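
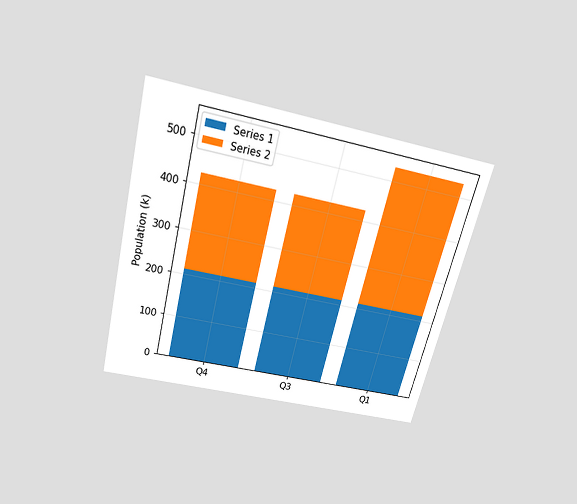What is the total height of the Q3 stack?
The chart is tilted about 14° clockwise and viewed slightly from above. The Q3 stack's top reaches 424k on the y-axis.

424k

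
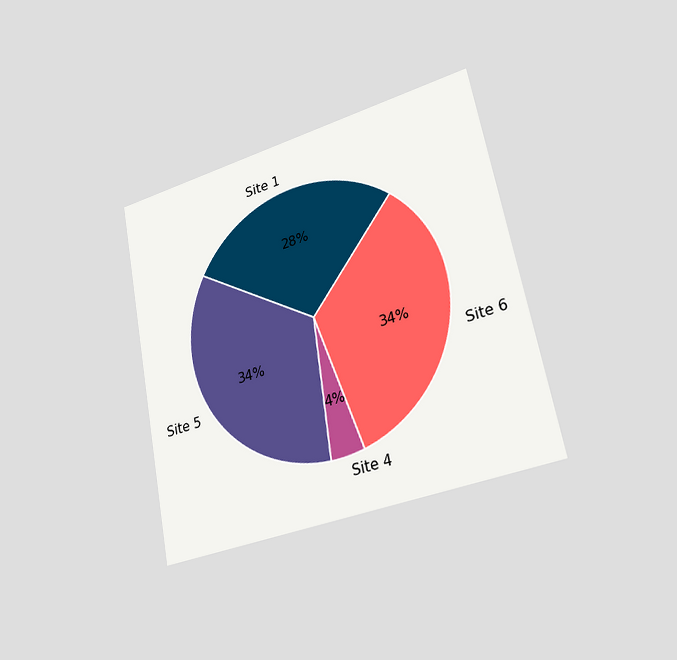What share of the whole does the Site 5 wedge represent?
34%

The chart is tilted about 11° counter-clockwise and viewed slightly from the right. The Site 5 slice takes up 34% of the pie.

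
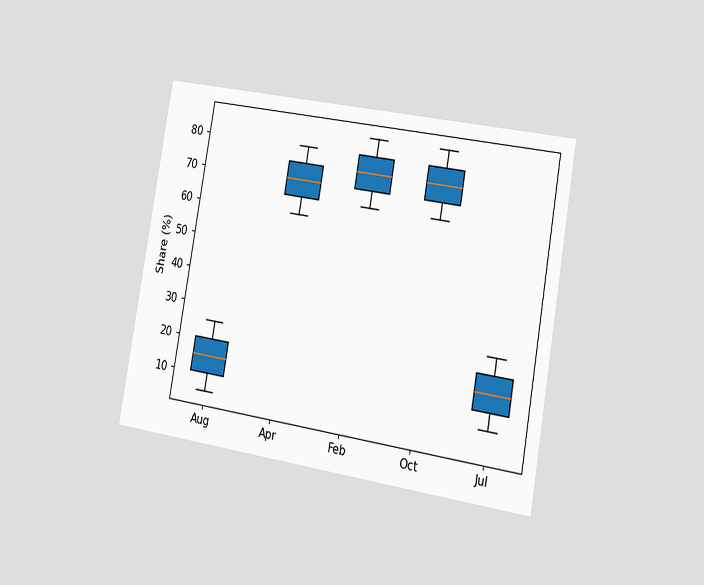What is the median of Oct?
The chart is tilted about 10° clockwise and viewed slightly from the right. The median line in the Oct box sits at 75%.

75%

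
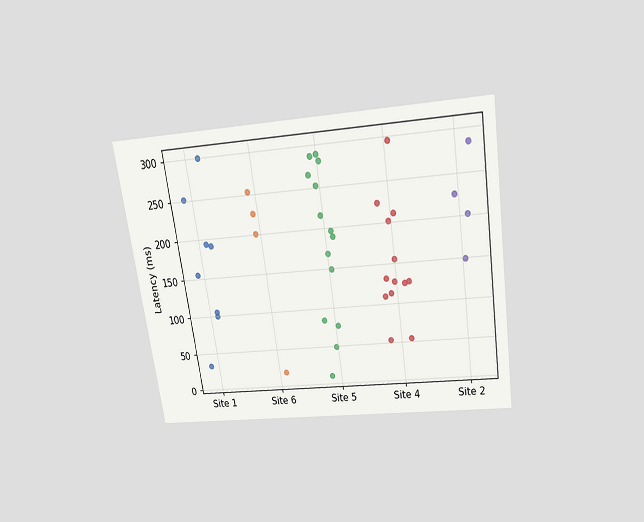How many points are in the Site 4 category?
13

The chart is tilted about 8° counter-clockwise and viewed slightly from above. Counting the markers in the Site 4 column gives 13.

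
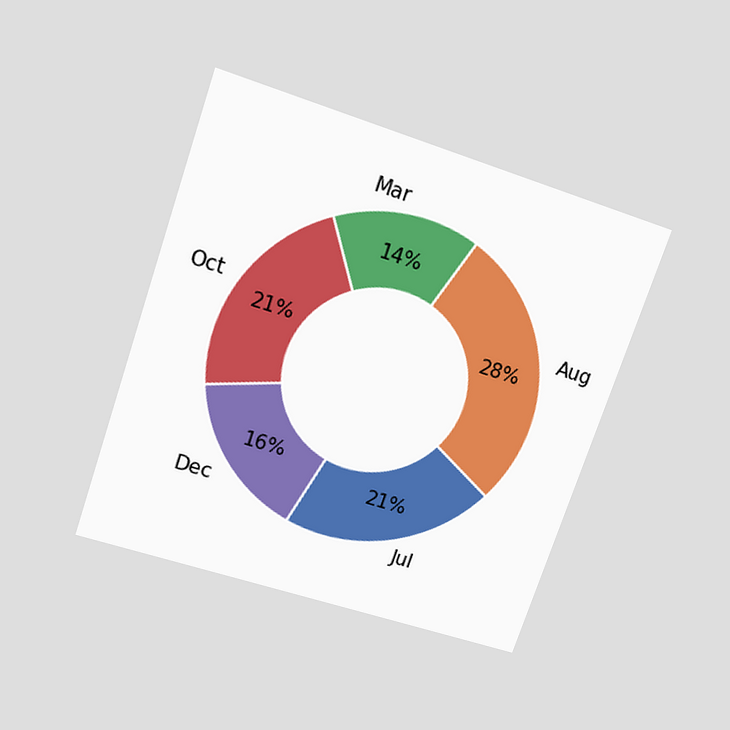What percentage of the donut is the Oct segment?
21%

The chart is tilted about 19° clockwise and viewed slightly from above. The Oct segment takes up 21% of the ring.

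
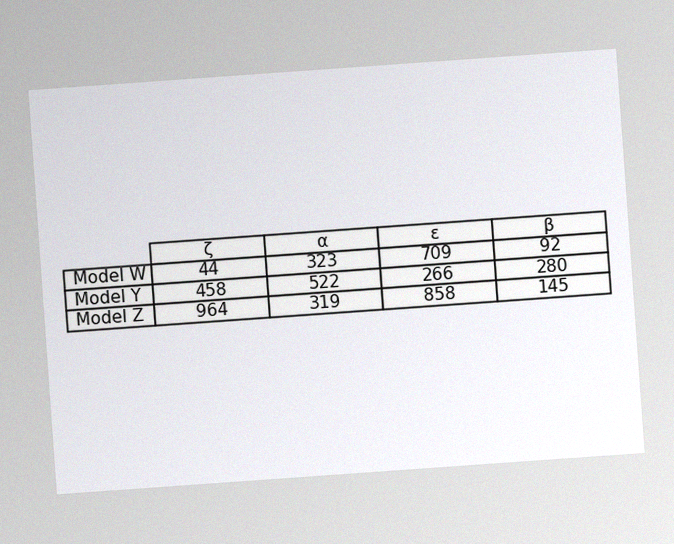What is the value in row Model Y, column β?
The chart is tilted about 4° counter-clockwise, with some photo noise. The (Model Y, β) cell reads 280.

280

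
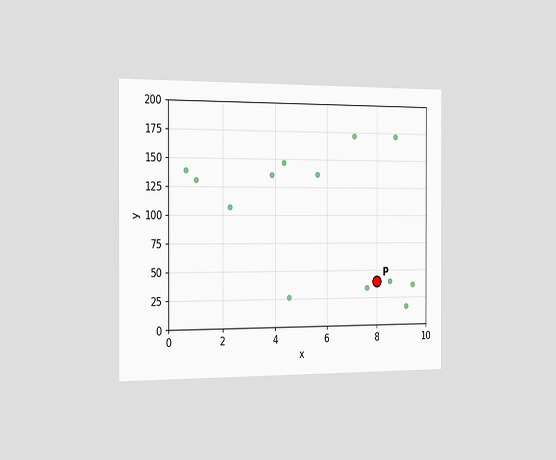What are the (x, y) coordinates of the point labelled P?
(8, 40)

The chart is viewed slightly from the left. Following the gridlines from P to each axis, P sits at (8, 40).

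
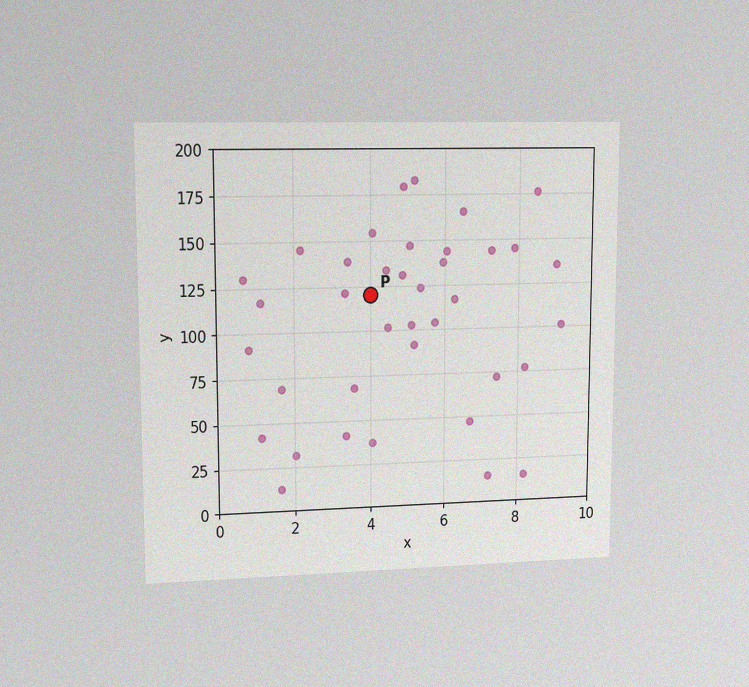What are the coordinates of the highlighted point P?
The chart is viewed at a slight angle, with some photo noise. Following the gridlines from P to each axis, P sits at (4, 120).

(4, 120)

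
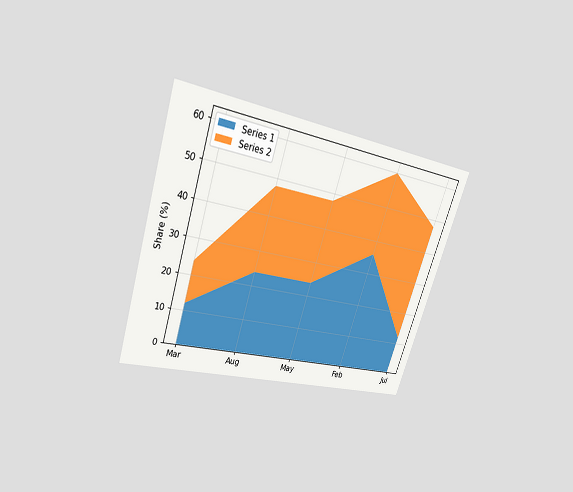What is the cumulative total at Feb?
The chart is tilted about 18° clockwise and viewed slightly from above. The stacked total at Feb reaches 60%.

60%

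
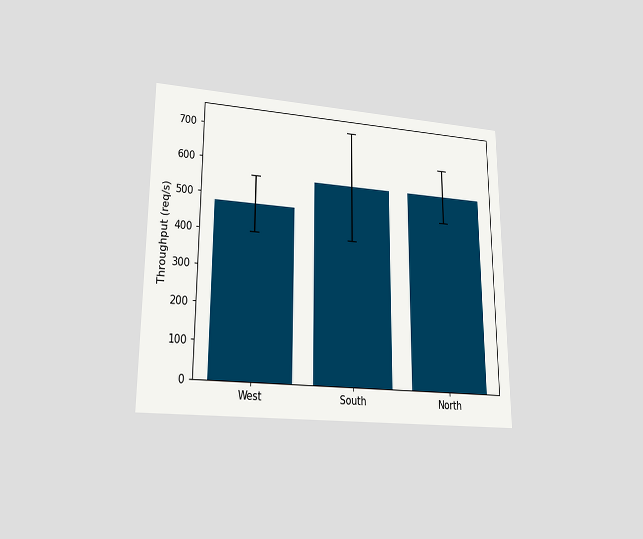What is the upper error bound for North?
640req/s

The chart is viewed at a slight angle. The North bar's upper whisker reaches 640req/s.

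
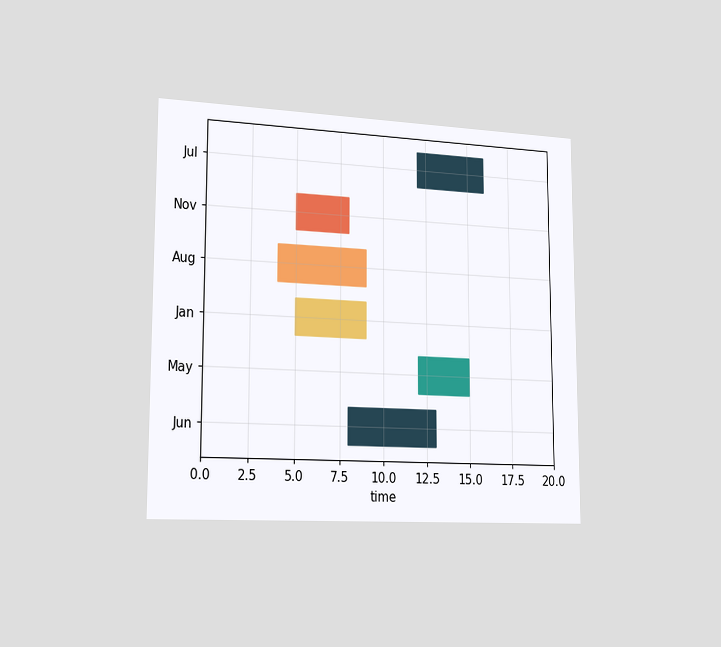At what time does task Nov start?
The chart is viewed slightly from the left. The Nov bar begins at t=5.

5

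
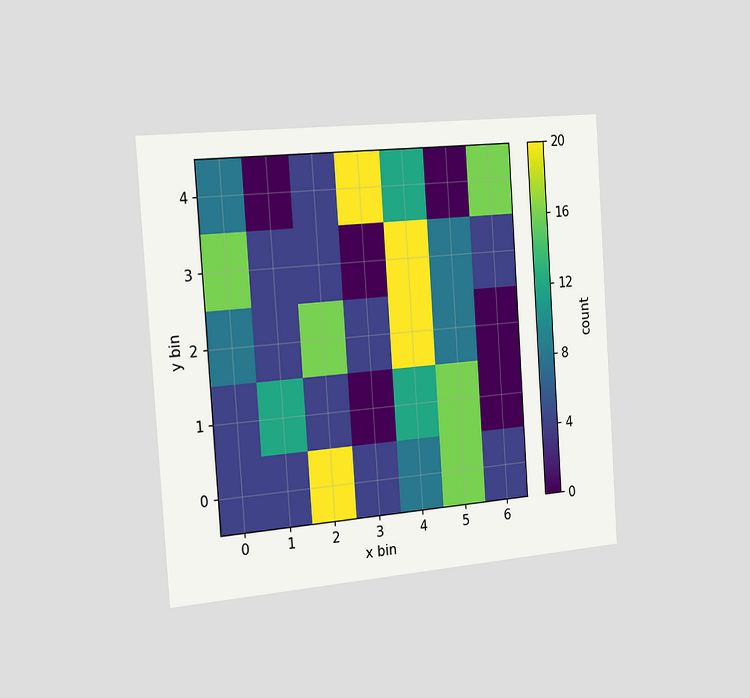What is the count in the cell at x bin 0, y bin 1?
The chart is tilted about 4° counter-clockwise and viewed slightly from the left. Matching the cell (0, 1) against the colorbar gives 4.

4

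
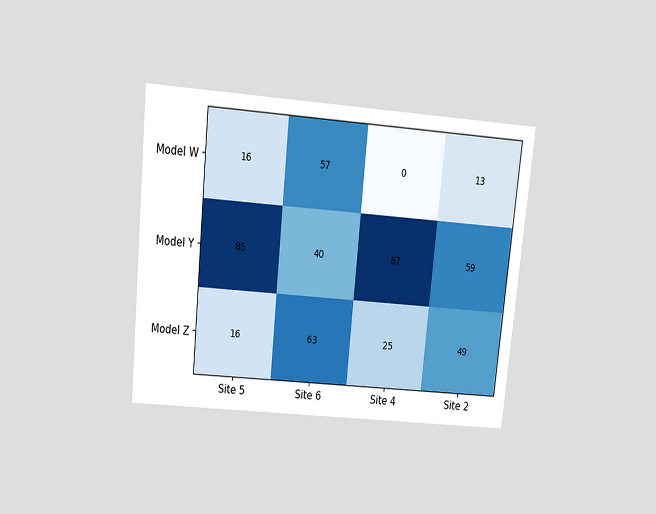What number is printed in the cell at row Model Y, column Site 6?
The chart is tilted about 6° clockwise and viewed slightly from above. The (Model Y, Site 6) cell reads 40.

40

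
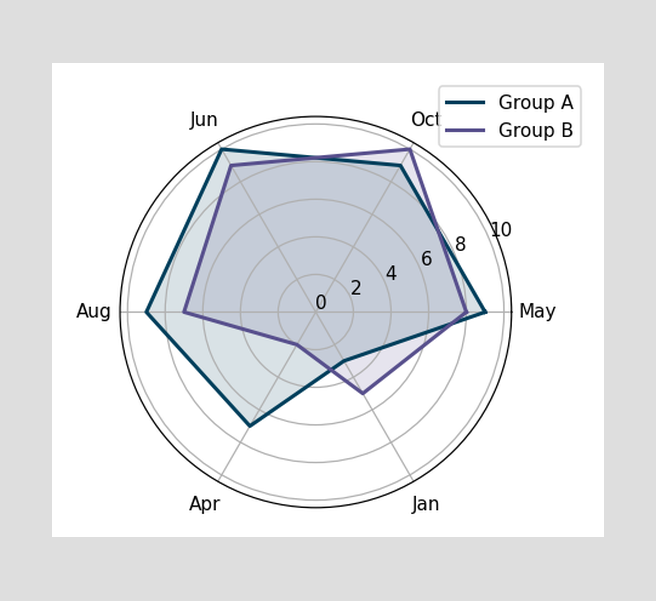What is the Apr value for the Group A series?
7

On the Apr axis, Group A reaches 7.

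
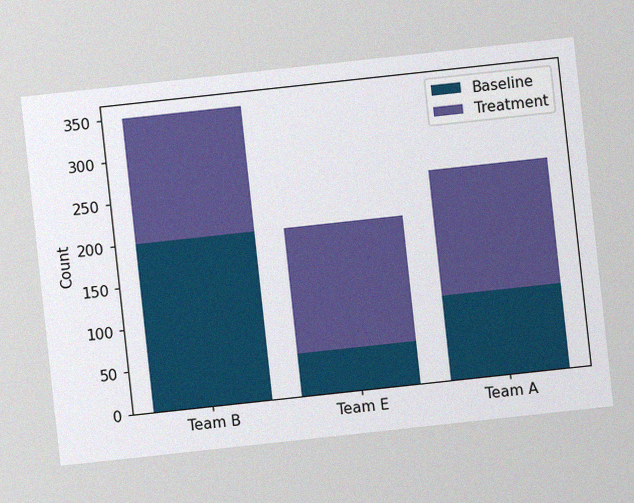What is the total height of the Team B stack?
The chart is tilted about 6° counter-clockwise, with some photo noise. The Team B stack's top reaches 350 on the y-axis.

350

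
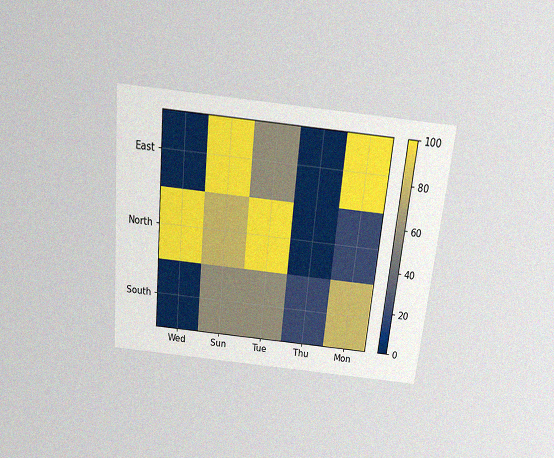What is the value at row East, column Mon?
The chart is tilted about 6° clockwise and viewed slightly from above, with some photo noise. Matching cell (East, Mon) against the colorbar gives 100.

100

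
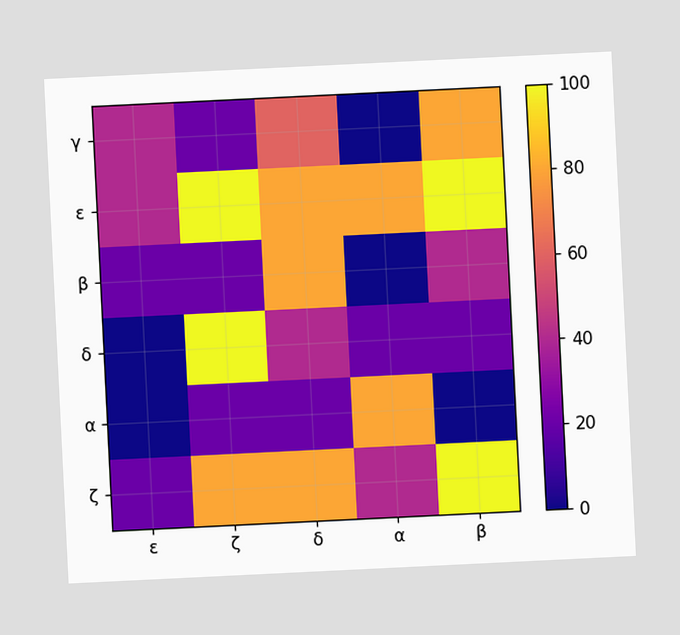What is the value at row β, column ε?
20

The chart is tilted about 3° counter-clockwise. Matching cell (β, ε) against the colorbar gives 20.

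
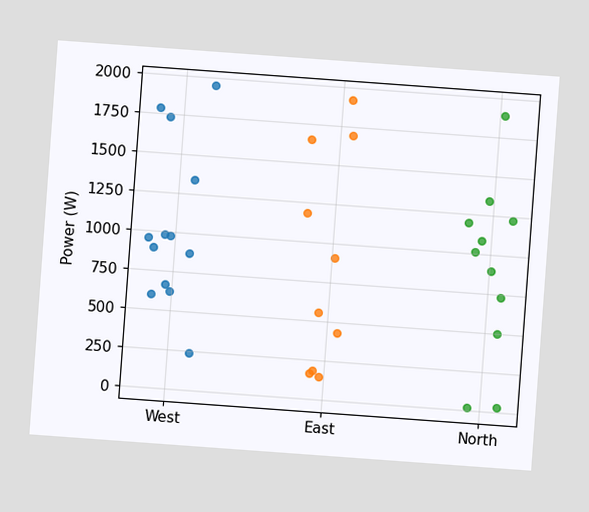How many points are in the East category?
The chart is tilted about 4° clockwise. Counting the markers in the East column gives 10.

10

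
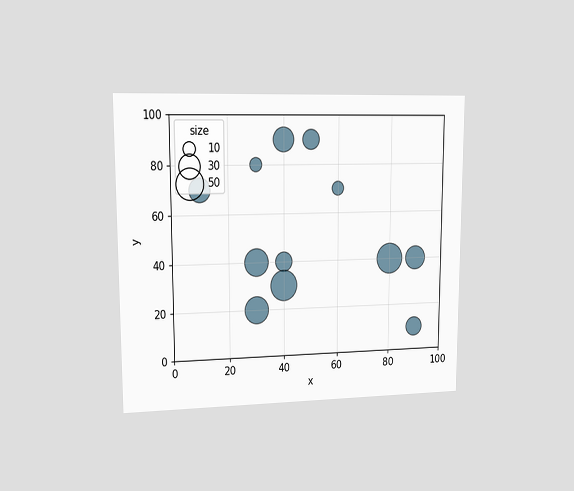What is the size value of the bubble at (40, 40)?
20

The chart is viewed at a slight angle. Matching the bubble at (40, 40) against the size legend gives 20.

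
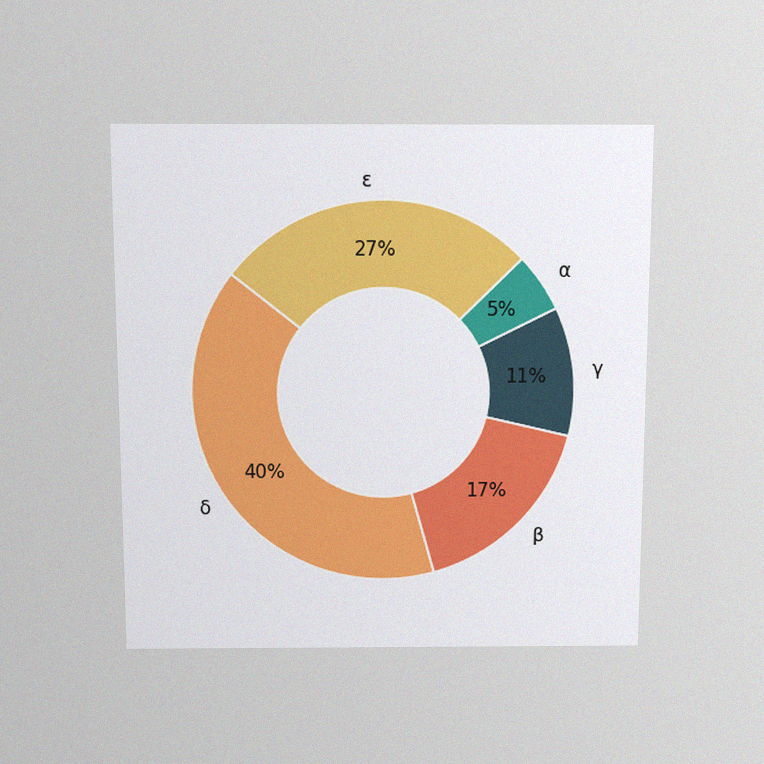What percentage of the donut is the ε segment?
27%

The chart is viewed slightly from above, with some photo noise. The ε segment takes up 27% of the ring.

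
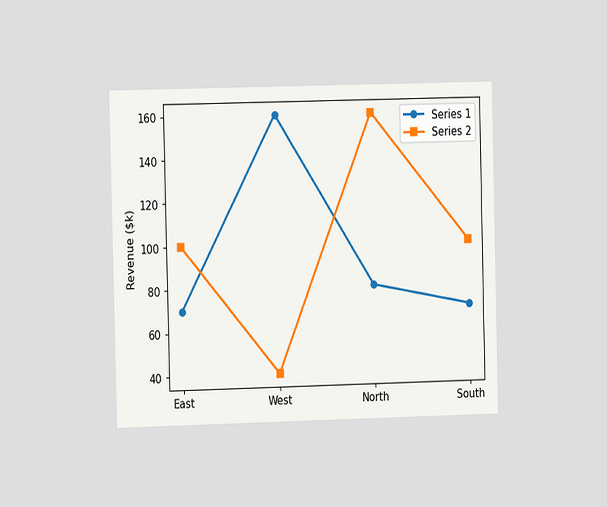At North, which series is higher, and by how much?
The chart is viewed at a slight angle. At North, Series 2 sits above the other line by $80k.

Series 2, by $80k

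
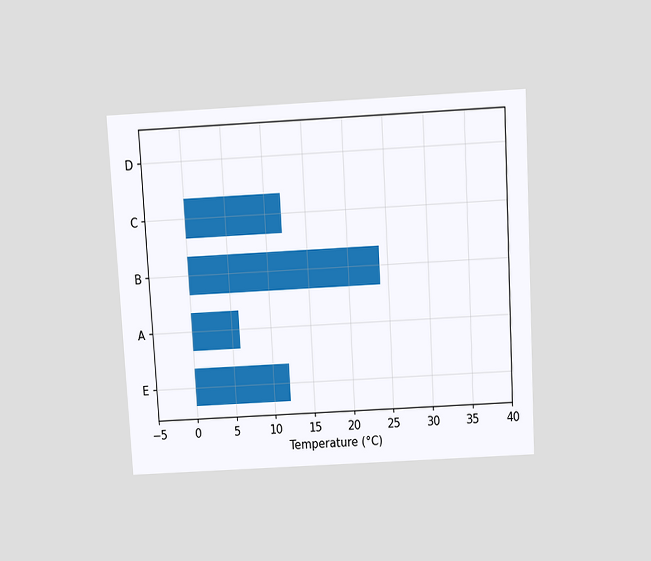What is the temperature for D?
0°C

The chart is tilted about 3° counter-clockwise and viewed slightly from above. Reading along the chart's x-axis, the D bar reaches 0°C.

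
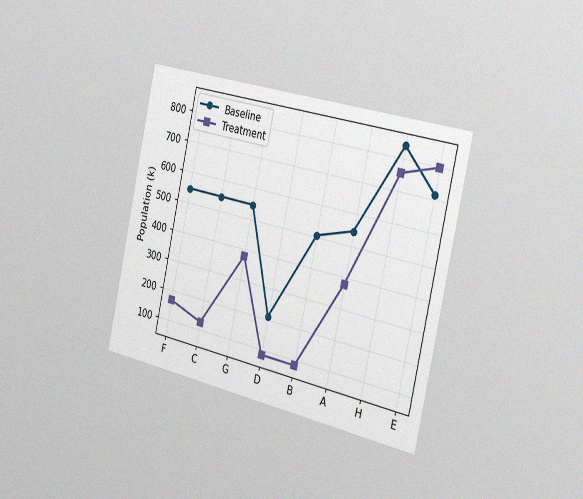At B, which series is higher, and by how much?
The chart is tilted about 12° clockwise and viewed slightly from the right, with some photo noise. At B, Baseline sits above the other line by 420k.

Baseline, by 420k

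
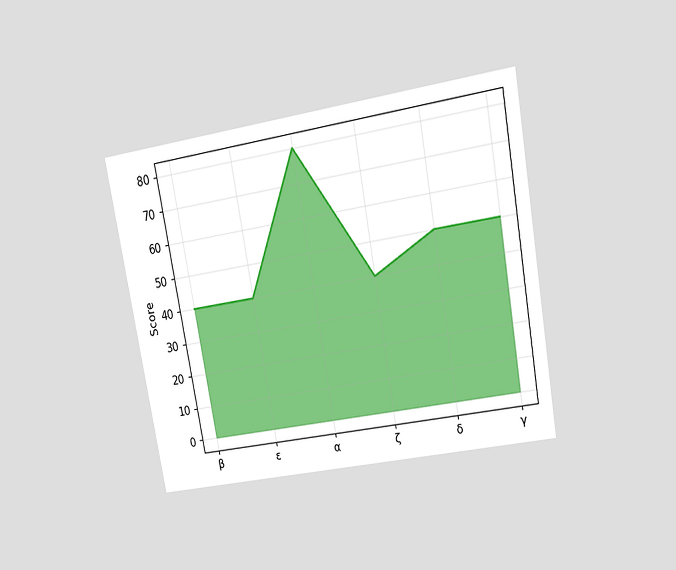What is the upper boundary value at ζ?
40

The chart is tilted about 10° counter-clockwise and viewed at a slight angle. At ζ the upper boundary is at 40.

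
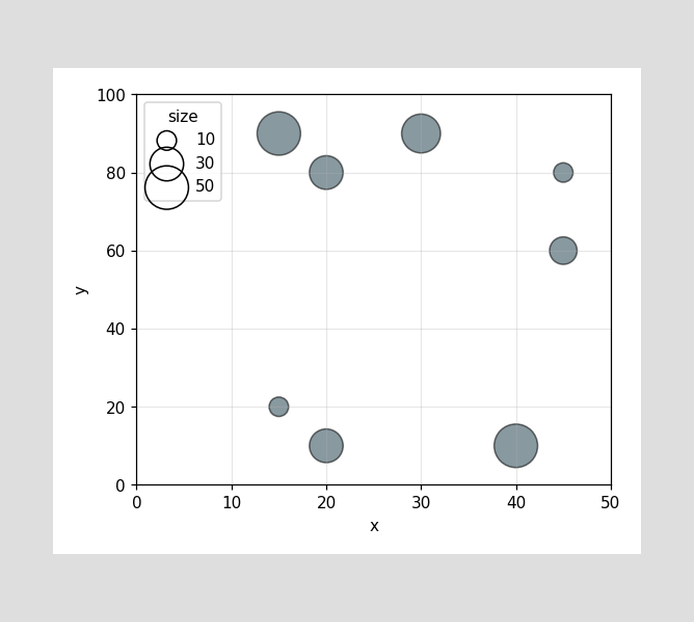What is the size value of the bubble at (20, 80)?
30

Matching the bubble at (20, 80) against the size legend gives 30.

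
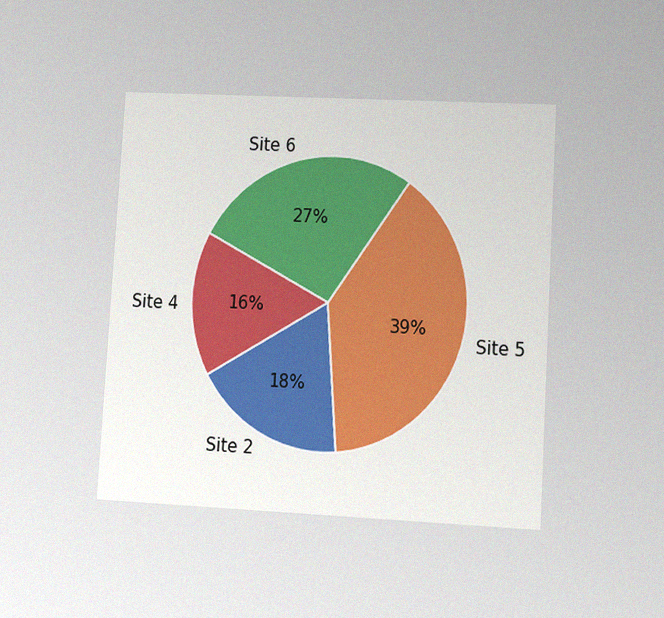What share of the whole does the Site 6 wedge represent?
27%

The chart is tilted about 3° clockwise and viewed at a slight angle, with some photo noise. The Site 6 slice takes up 27% of the pie.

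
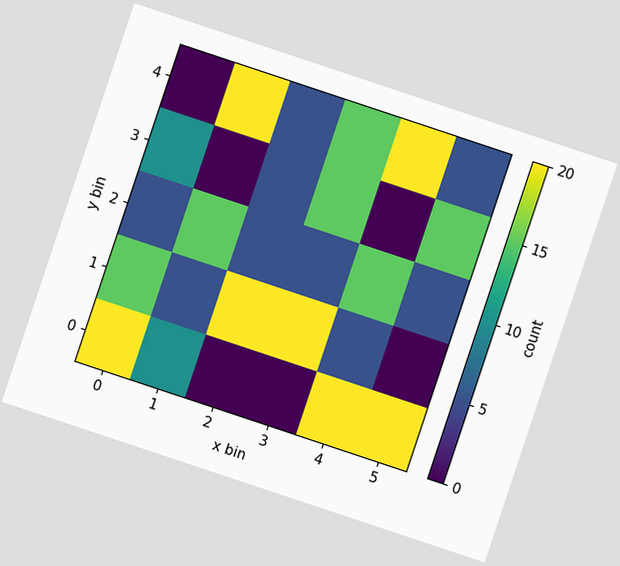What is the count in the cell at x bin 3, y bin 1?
20

The chart is tilted about 18° clockwise. Matching the cell (3, 1) against the colorbar gives 20.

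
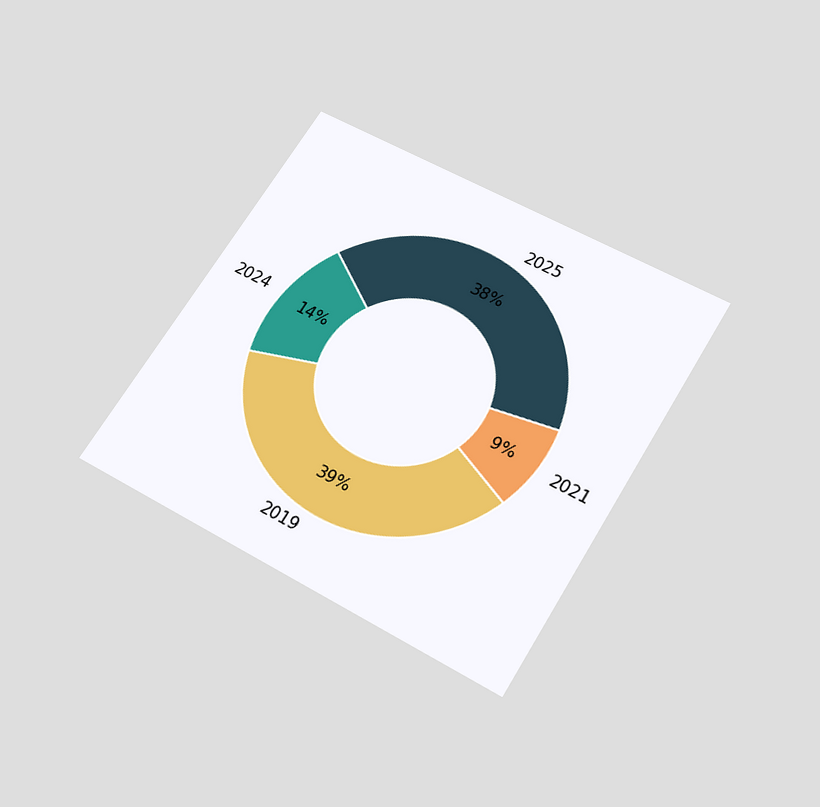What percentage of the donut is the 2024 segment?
The chart is tilted about 31° clockwise and viewed slightly from below. The 2024 segment takes up 14% of the ring.

14%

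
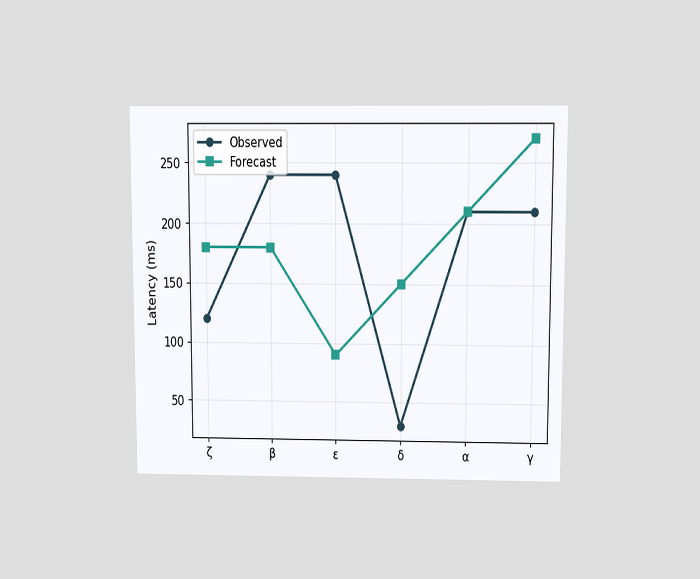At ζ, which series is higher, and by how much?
The chart is viewed slightly from above. At ζ, Forecast sits above the other line by 60ms.

Forecast, by 60ms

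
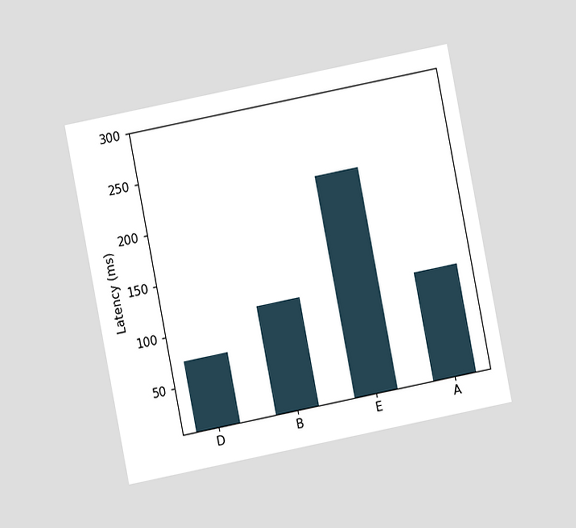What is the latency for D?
The chart is tilted about 11° counter-clockwise and viewed at a slight angle. Reading along the chart's y-axis, the D bar reaches 74ms.

74ms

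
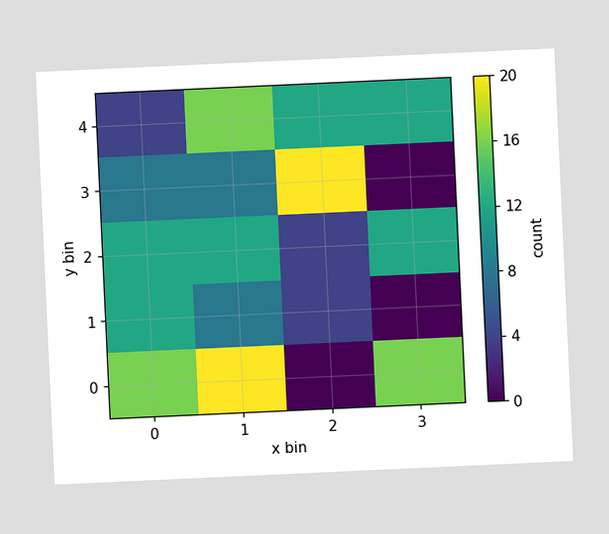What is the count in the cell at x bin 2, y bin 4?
The chart is tilted about 3° counter-clockwise. Matching the cell (2, 4) against the colorbar gives 12.

12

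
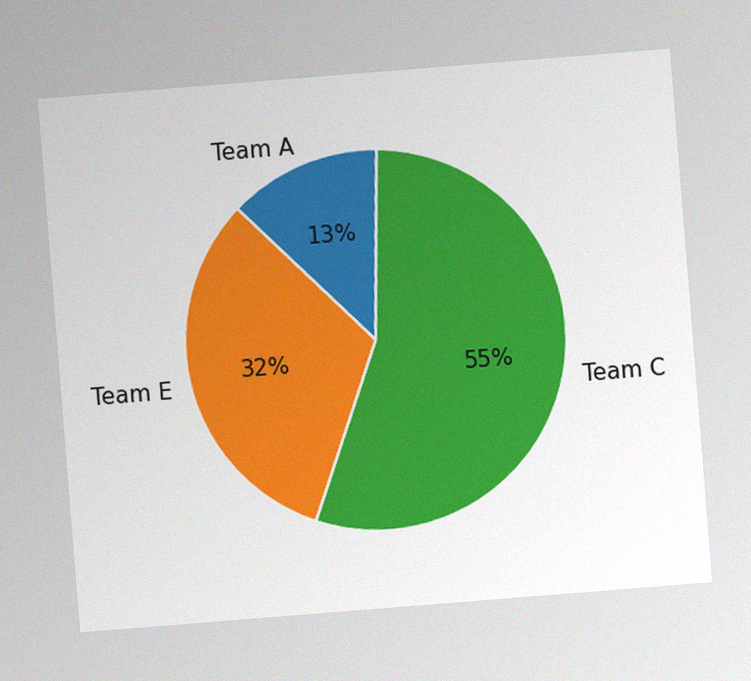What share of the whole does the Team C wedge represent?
55%

The chart is tilted about 5° counter-clockwise, with some photo noise. The Team C slice takes up 55% of the pie.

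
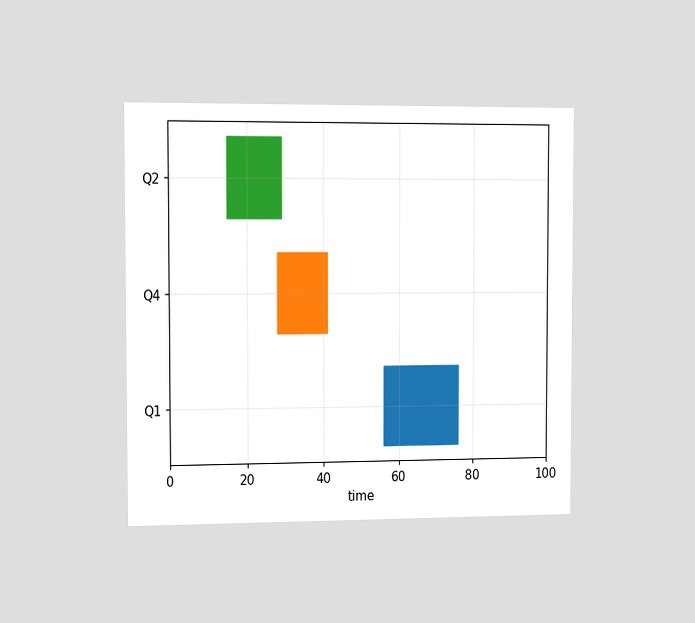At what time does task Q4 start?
The chart is viewed slightly from the left. The Q4 bar begins at t=28.

28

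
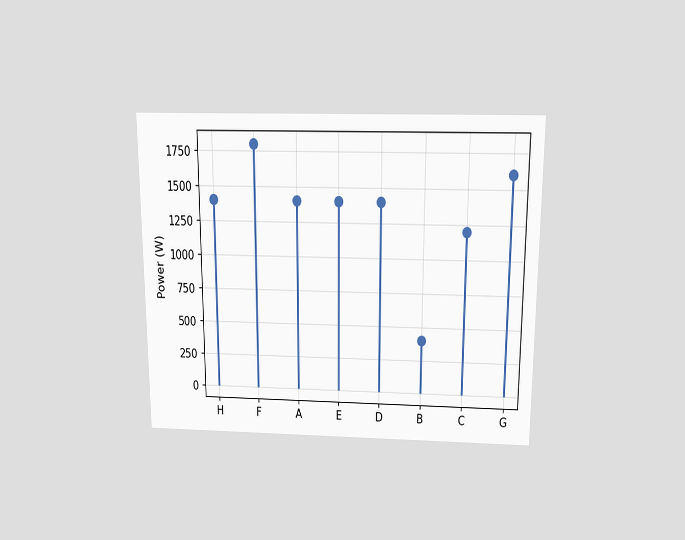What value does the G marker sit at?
1600W

The chart is viewed slightly from above. The G marker sits at 1600W.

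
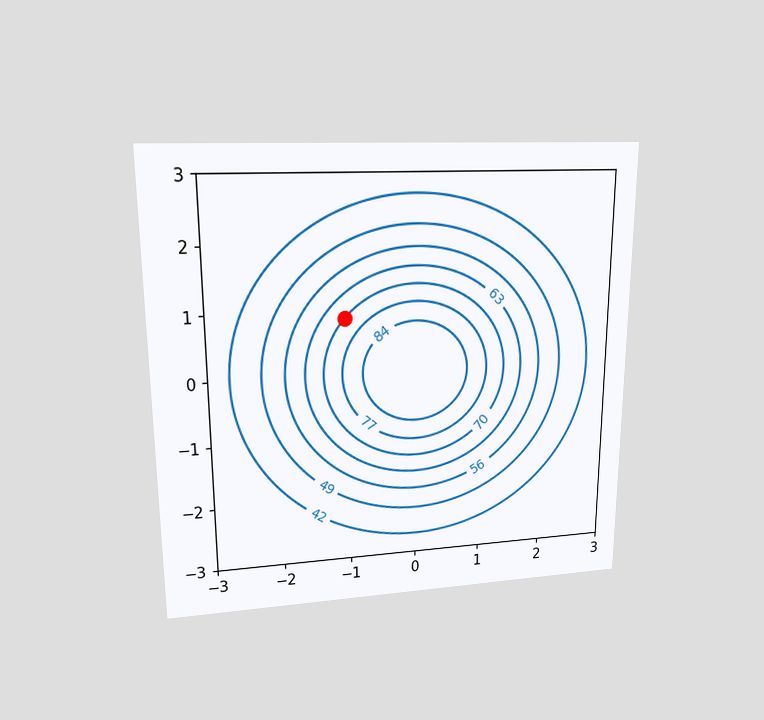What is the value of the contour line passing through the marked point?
The chart is viewed at a slight angle. The marked point sits on the contour labelled 70.

70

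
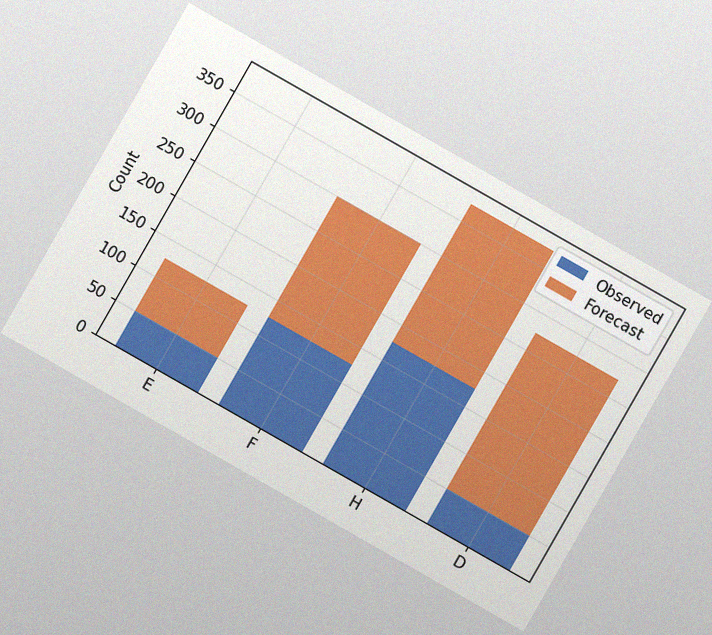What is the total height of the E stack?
125

The chart is tilted about 30° clockwise, with some photo noise. The E stack's top reaches 125 on the y-axis.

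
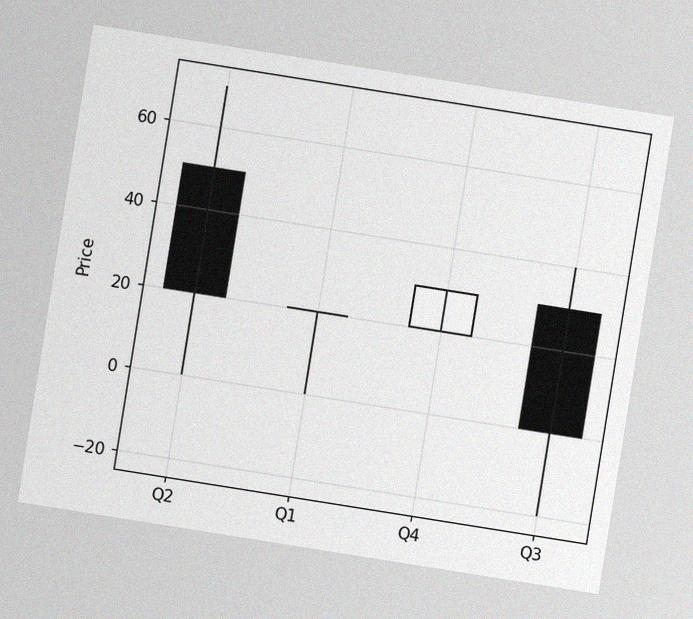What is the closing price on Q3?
The chart is tilted about 9° clockwise, with some photo noise. The Q3 candle closes at 0.

0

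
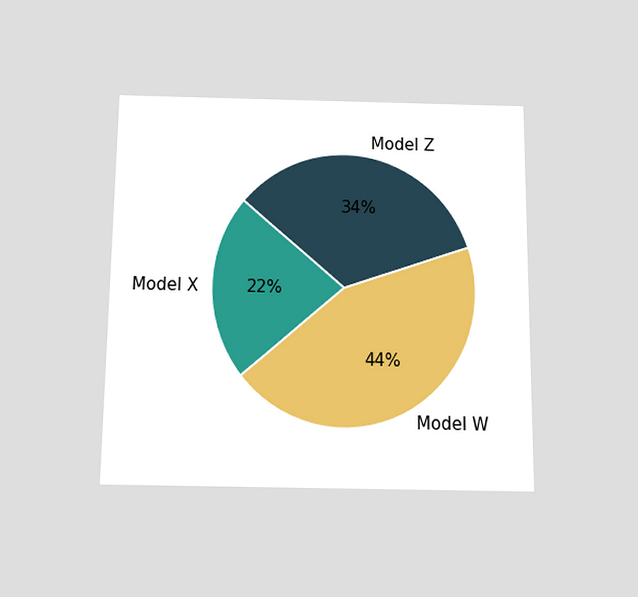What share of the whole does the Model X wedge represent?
22%

The chart is viewed slightly from below. The Model X slice takes up 22% of the pie.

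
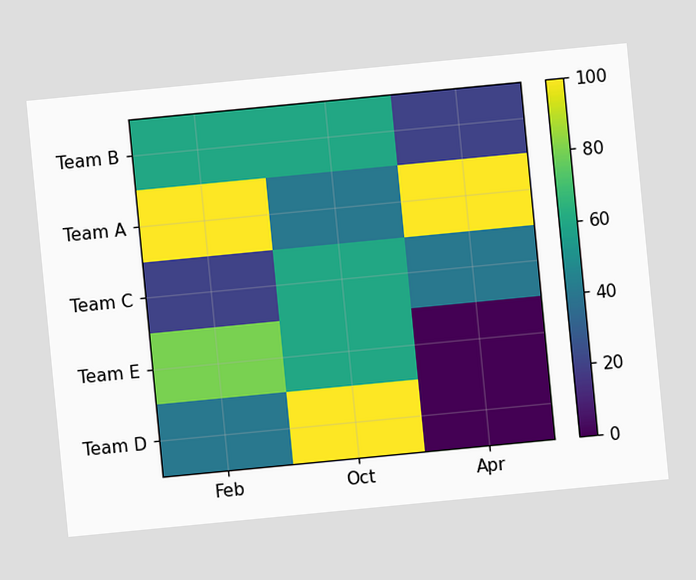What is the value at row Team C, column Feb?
20

The chart is tilted about 6° counter-clockwise. Matching cell (Team C, Feb) against the colorbar gives 20.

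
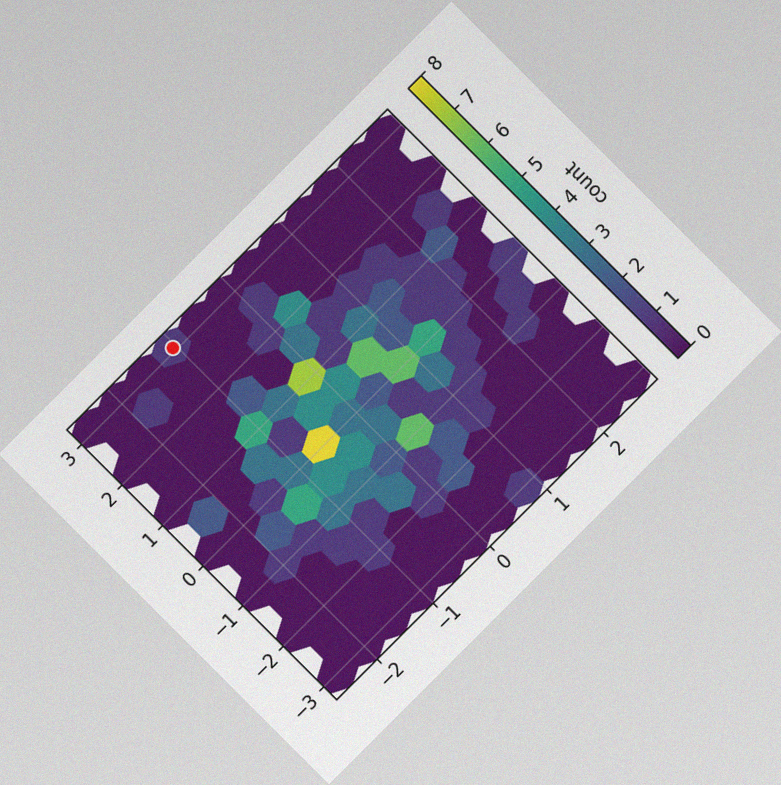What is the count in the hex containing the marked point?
The chart is tilted about 45° counter-clockwise, with some photo noise. The marked hex reads 1 on the colorbar.

1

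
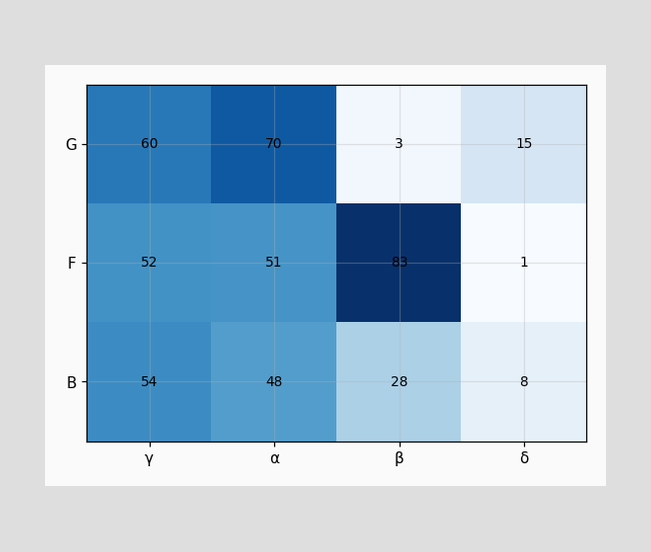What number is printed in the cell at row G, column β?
The (G, β) cell reads 3.

3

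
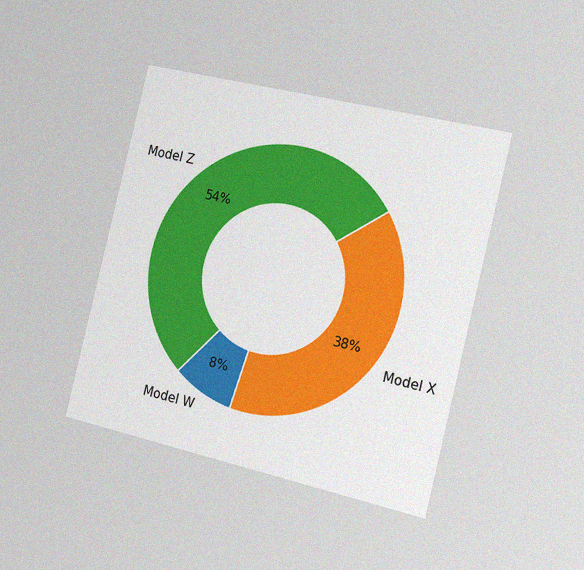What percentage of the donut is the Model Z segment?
The chart is tilted about 14° clockwise and viewed slightly from the right, with some photo noise. The Model Z segment takes up 54% of the ring.

54%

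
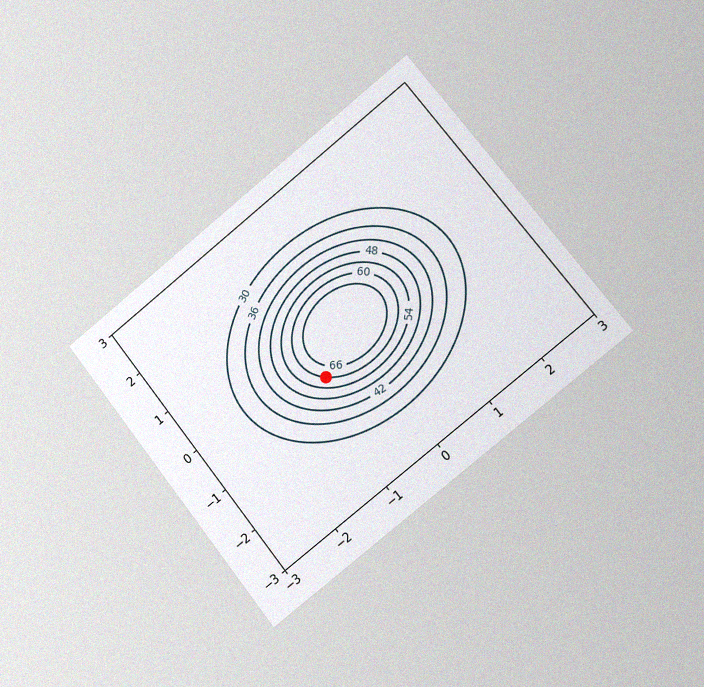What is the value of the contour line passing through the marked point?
60

The chart is tilted about 38° counter-clockwise and viewed slightly from the right, with some photo noise. The marked point sits on the contour labelled 60.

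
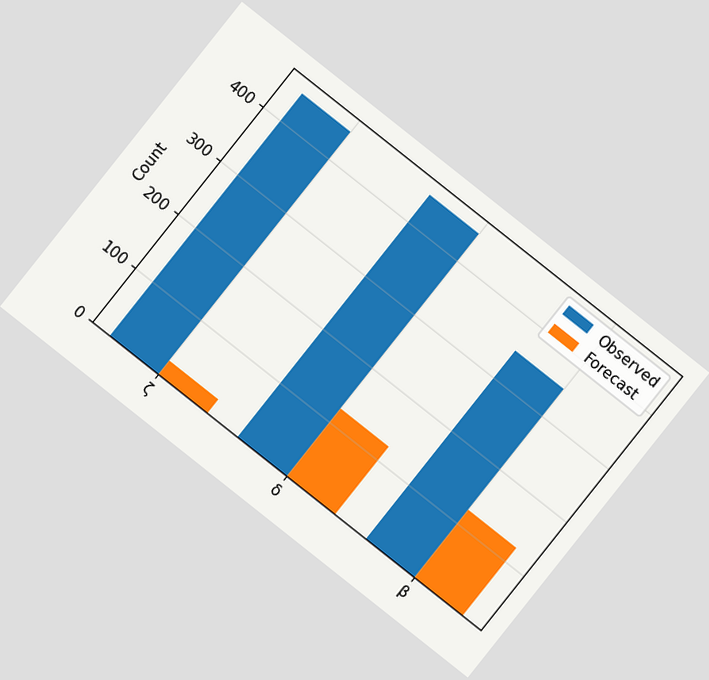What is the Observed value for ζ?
The chart is tilted about 38° clockwise. The Observed bar at ζ reaches 450 on the y-axis.

450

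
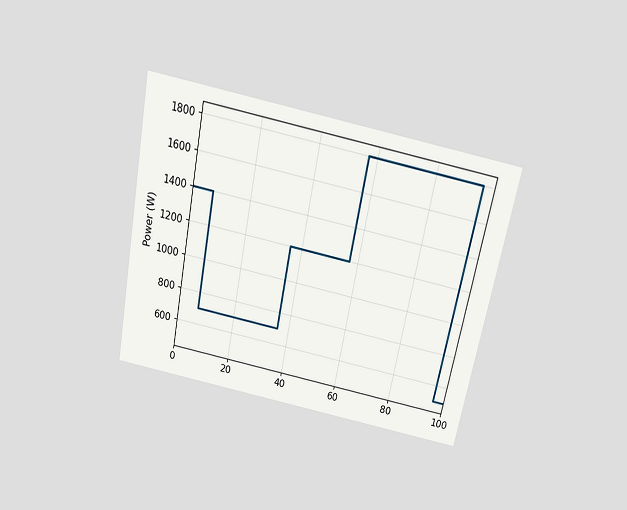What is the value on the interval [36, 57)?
The chart is tilted about 11° clockwise and viewed slightly from above. On [36, 57) the step sits at 1200W.

1200W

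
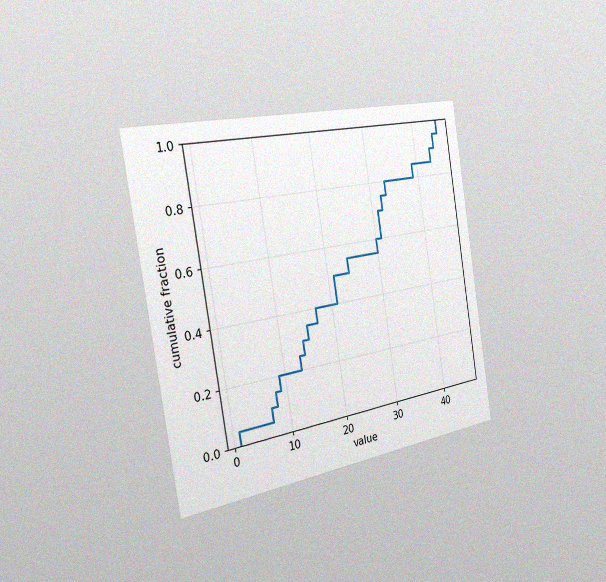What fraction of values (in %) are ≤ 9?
The chart is tilted about 9° counter-clockwise and viewed slightly from the left, with some photo noise. At x=9 the ECDF step is at 20%.

20%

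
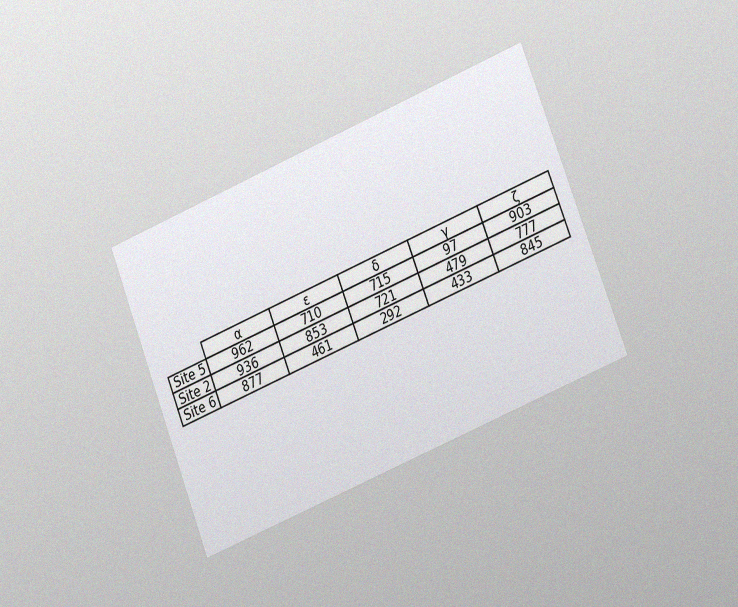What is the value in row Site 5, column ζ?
903

The chart is tilted about 22° counter-clockwise and viewed slightly from the right, with some photo noise. The (Site 5, ζ) cell reads 903.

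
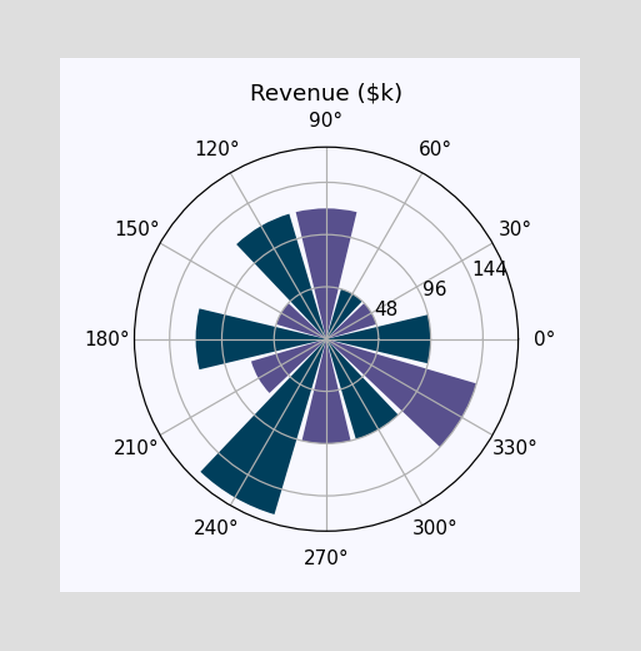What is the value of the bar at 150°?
$48k

The bar at 150° reaches $48k on the radial axis.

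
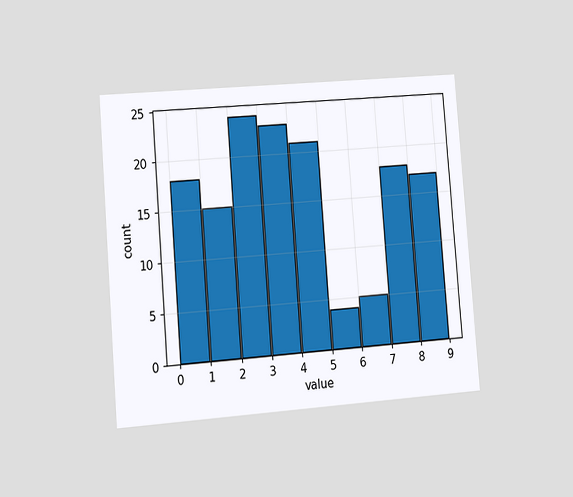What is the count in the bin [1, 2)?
15

The chart is tilted about 4° counter-clockwise and viewed at a slight angle. The [1, 2) bin has height 15.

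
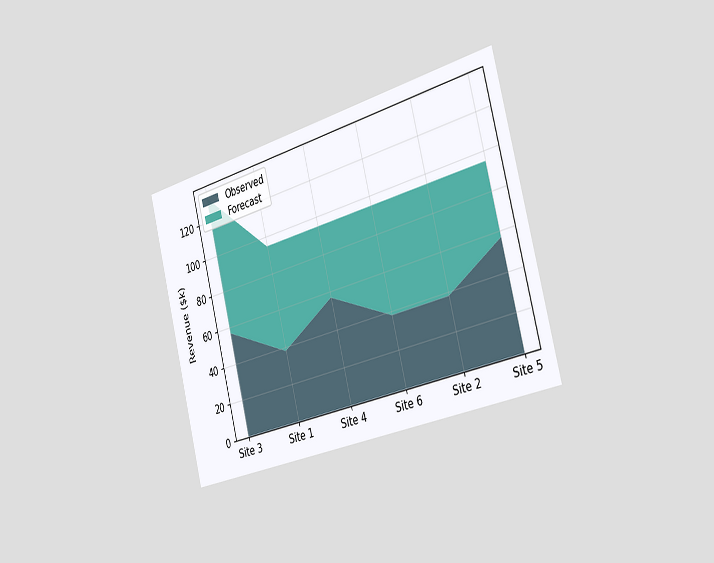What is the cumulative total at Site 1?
The chart is tilted about 14° counter-clockwise and viewed slightly from the right. The stacked total at Site 1 reaches $95k.

$95k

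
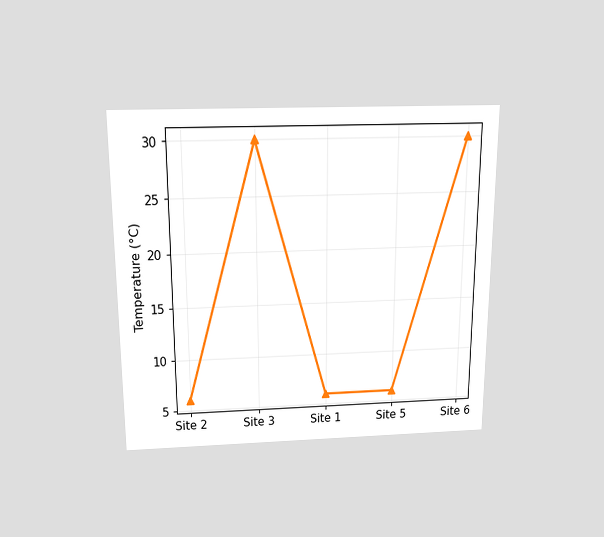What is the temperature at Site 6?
30°C

The chart is viewed slightly from above. At Site 6, the line is at 30°C.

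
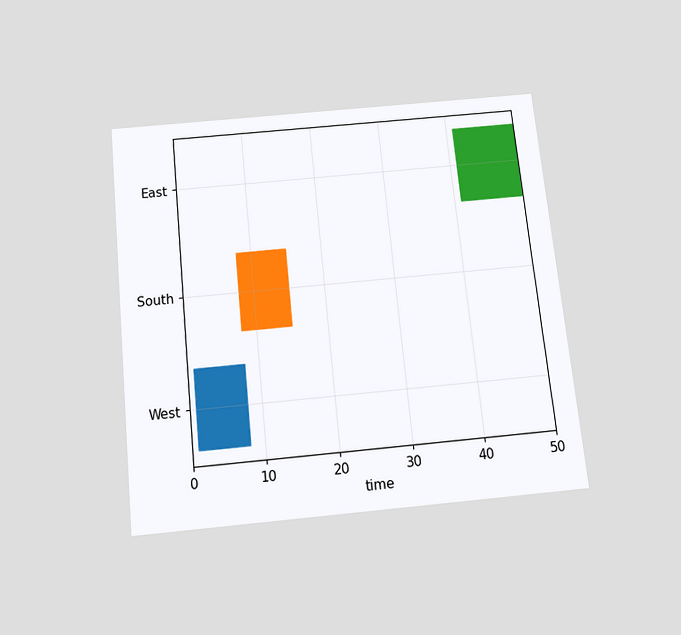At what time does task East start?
The chart is tilted about 6° counter-clockwise and viewed slightly from below. The East bar begins at t=41.

41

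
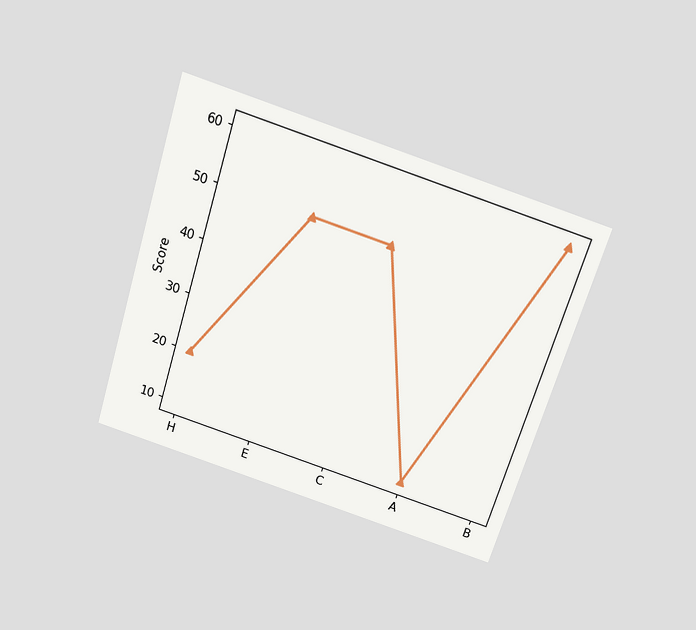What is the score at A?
10

The chart is tilted about 17° clockwise and viewed slightly from above. At A, the line is at 10.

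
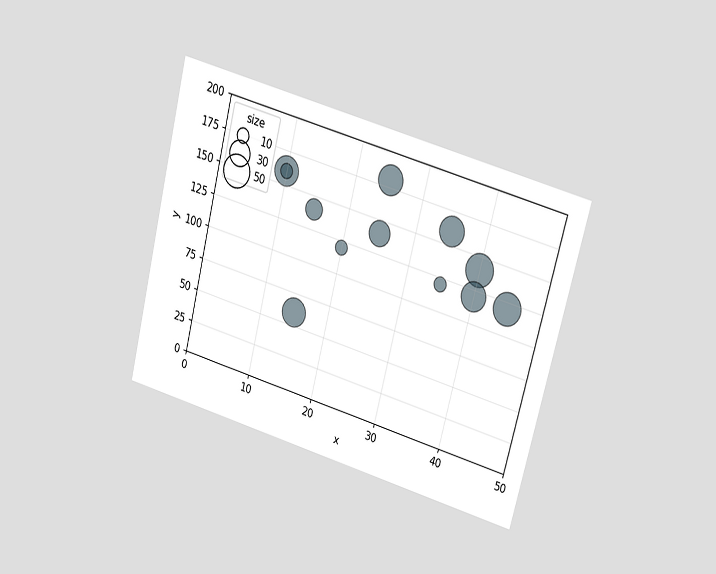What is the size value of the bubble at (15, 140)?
20

The chart is tilted about 14° clockwise and viewed at a slight angle. Matching the bubble at (15, 140) against the size legend gives 20.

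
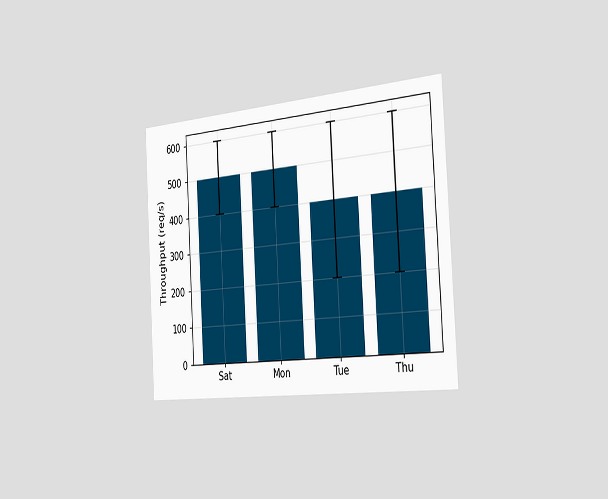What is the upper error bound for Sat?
600req/s

The chart is tilted about 3° counter-clockwise and viewed slightly from the right. The Sat bar's upper whisker reaches 600req/s.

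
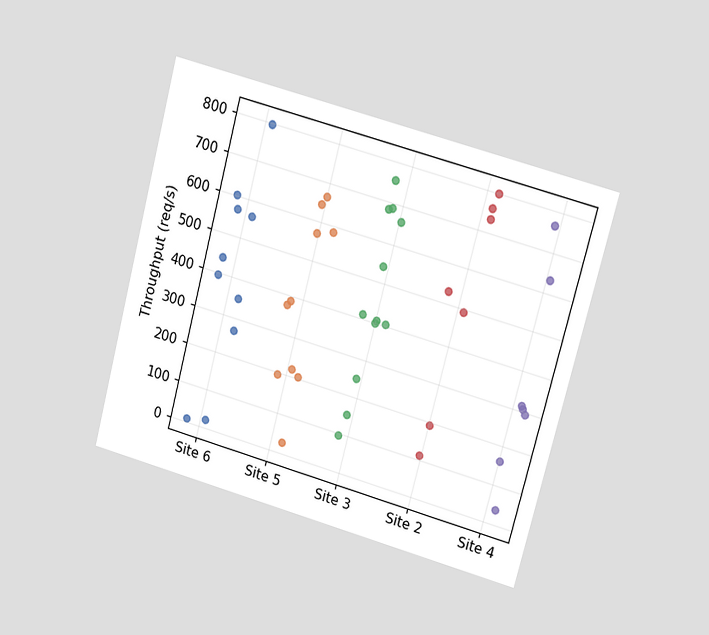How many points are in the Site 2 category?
The chart is tilted about 15° clockwise and viewed at a slight angle. Counting the markers in the Site 2 column gives 7.

7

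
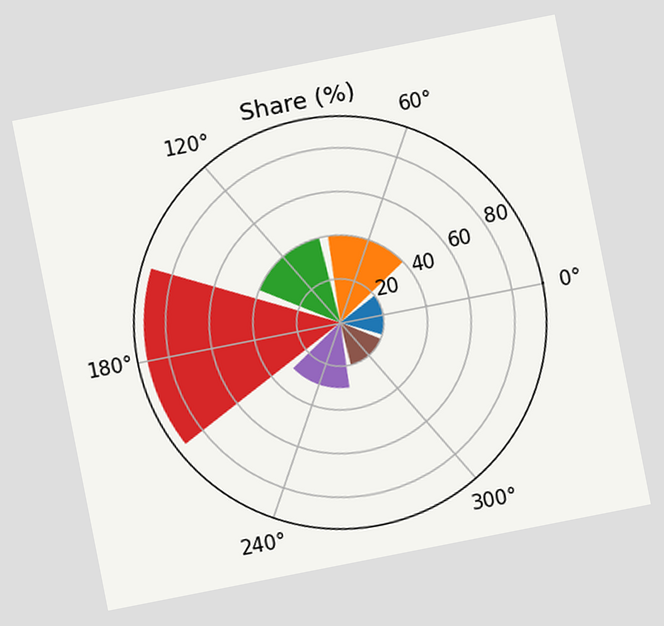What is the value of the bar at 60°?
40%

The chart is tilted about 11° counter-clockwise. The bar at 60° reaches 40% on the radial axis.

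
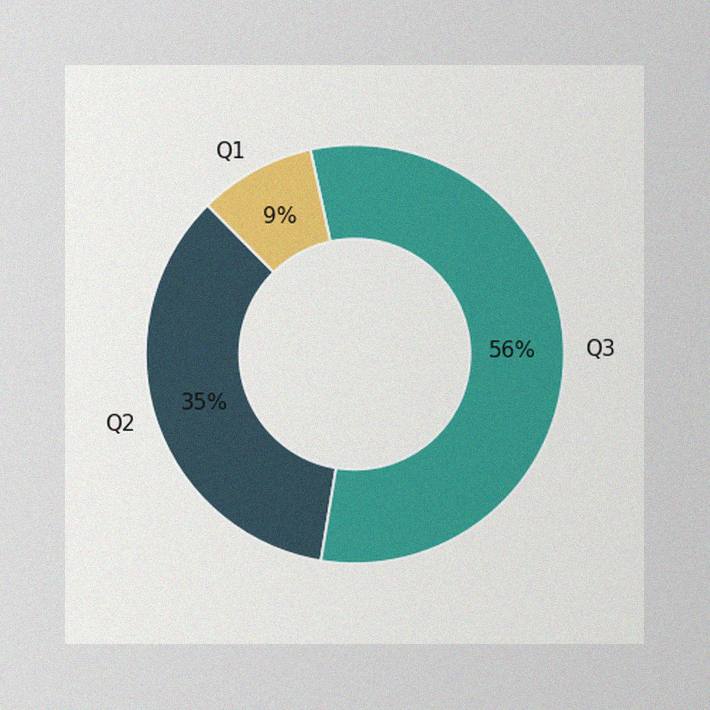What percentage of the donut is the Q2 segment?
35%

The image has some photo noise and uneven lighting. The Q2 segment takes up 35% of the ring.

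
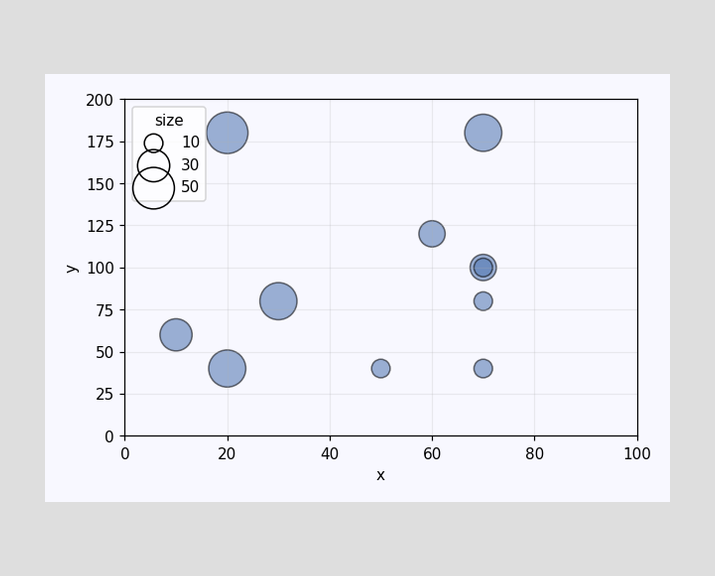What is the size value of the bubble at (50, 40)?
10

Matching the bubble at (50, 40) against the size legend gives 10.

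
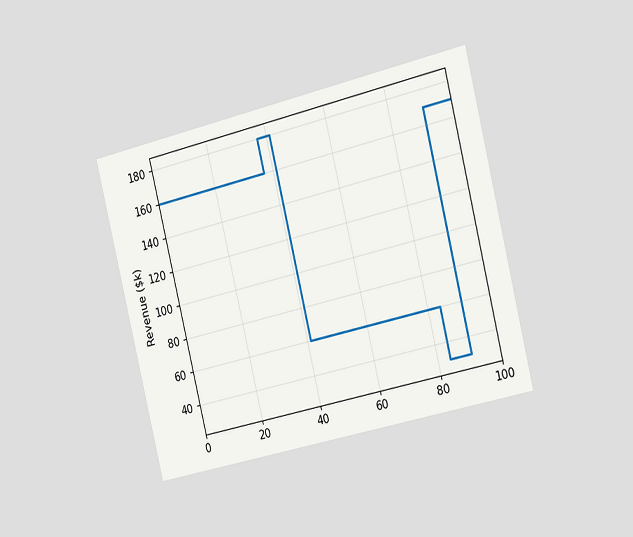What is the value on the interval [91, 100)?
The chart is tilted about 14° counter-clockwise and viewed slightly from the right. On [91, 100) the step sits at $170k.

$170k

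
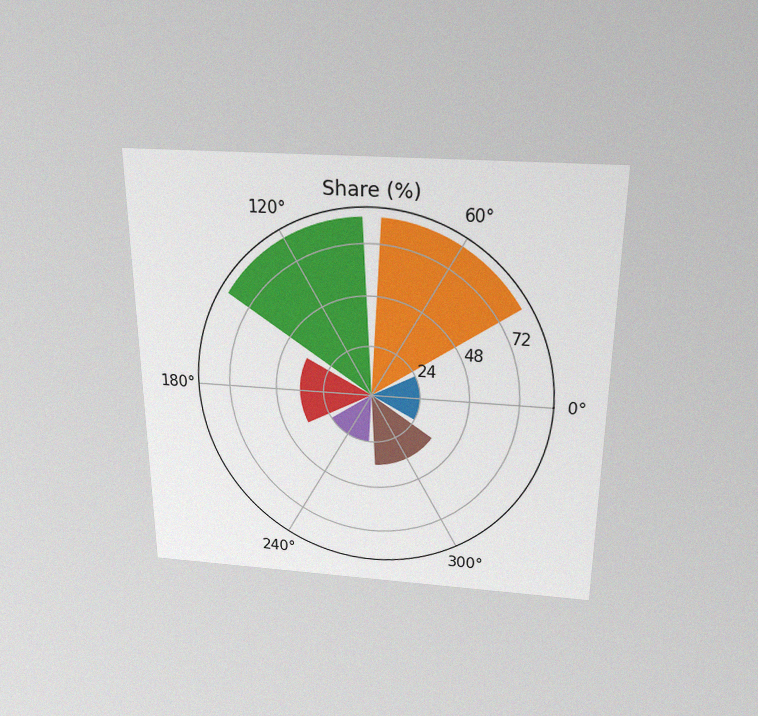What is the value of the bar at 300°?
36%

The chart is viewed slightly from above, with some photo noise. The bar at 300° reaches 36% on the radial axis.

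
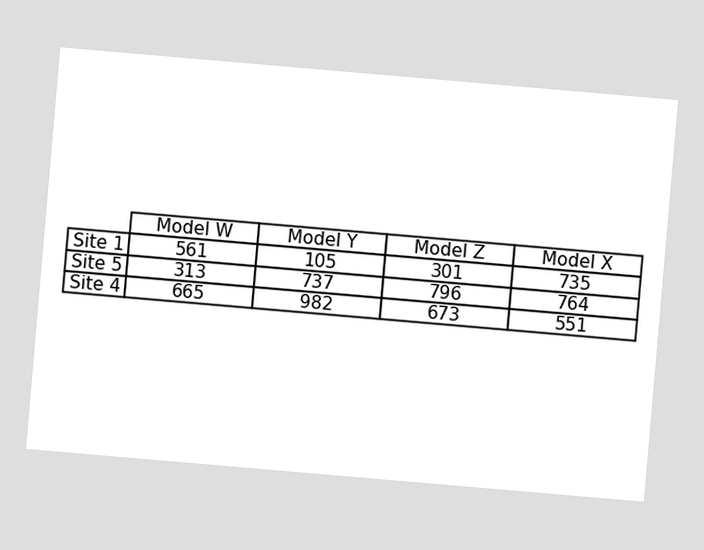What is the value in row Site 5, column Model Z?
The chart is tilted about 5° clockwise. The (Site 5, Model Z) cell reads 796.

796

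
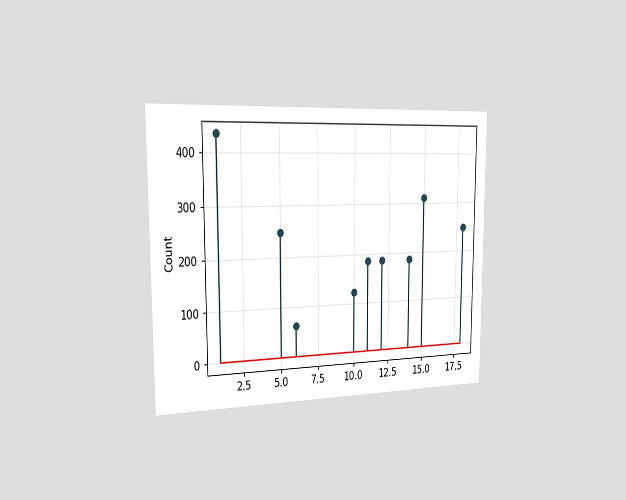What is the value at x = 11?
The chart is viewed slightly from the left. The stem at x=11 reaches 186.

186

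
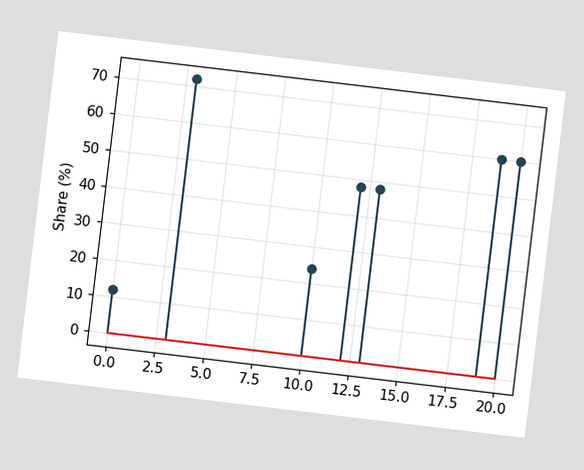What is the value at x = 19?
60%

The chart is tilted about 7° clockwise. The stem at x=19 reaches 60%.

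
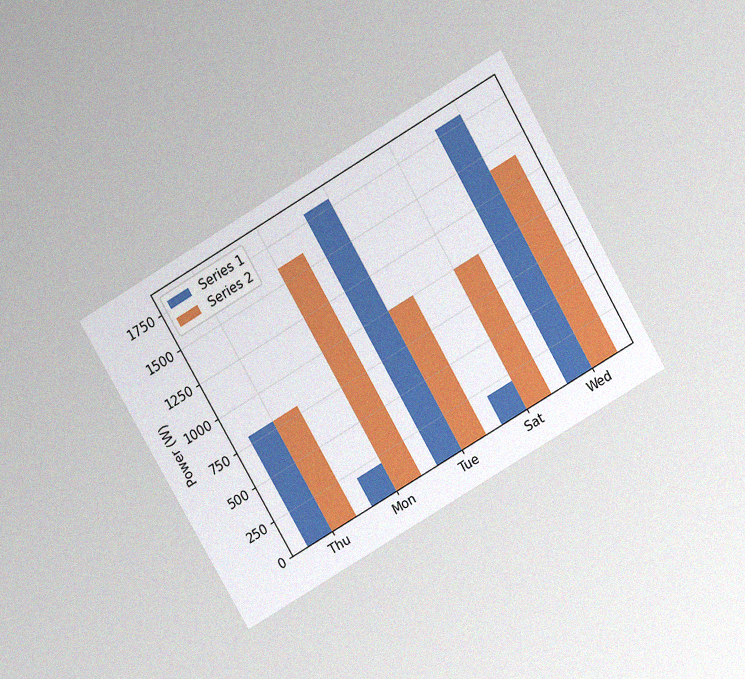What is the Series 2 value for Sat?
1000W

The chart is tilted about 30° counter-clockwise and viewed slightly from above, with some photo noise. The Series 2 bar at Sat reaches 1000W on the y-axis.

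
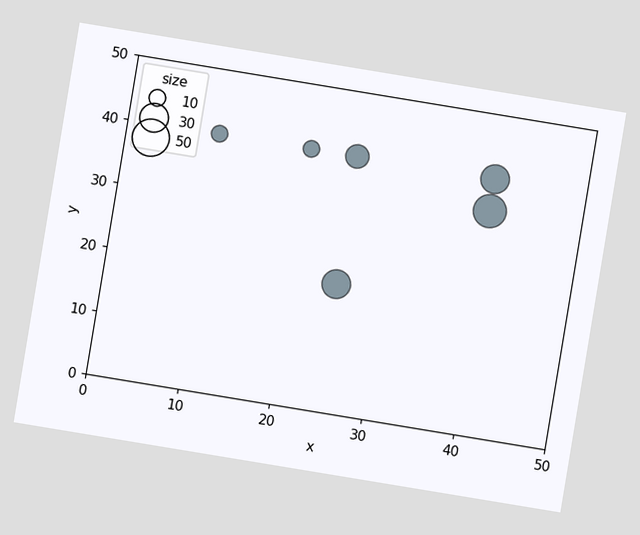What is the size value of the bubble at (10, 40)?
The chart is tilted about 9° clockwise. Matching the bubble at (10, 40) against the size legend gives 10.

10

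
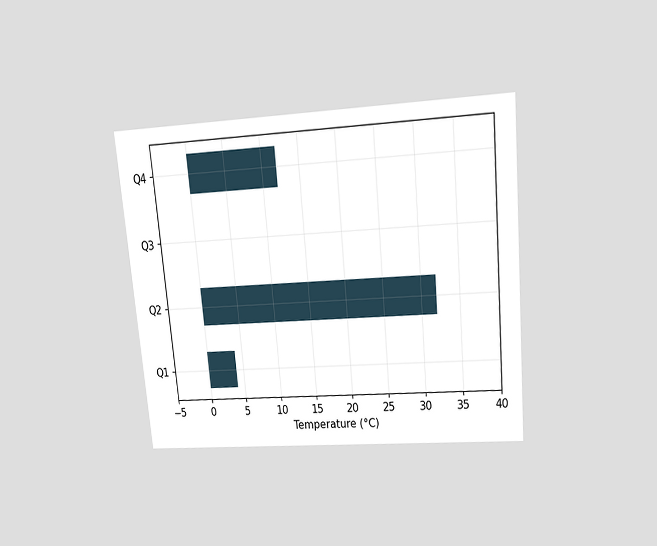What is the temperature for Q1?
4°C

The chart is tilted about 5° counter-clockwise and viewed slightly from above. Reading along the chart's x-axis, the Q1 bar reaches 4°C.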